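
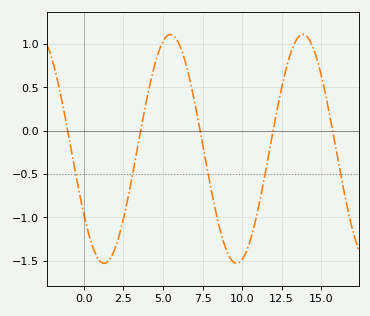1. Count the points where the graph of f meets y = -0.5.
5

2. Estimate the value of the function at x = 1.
-1.5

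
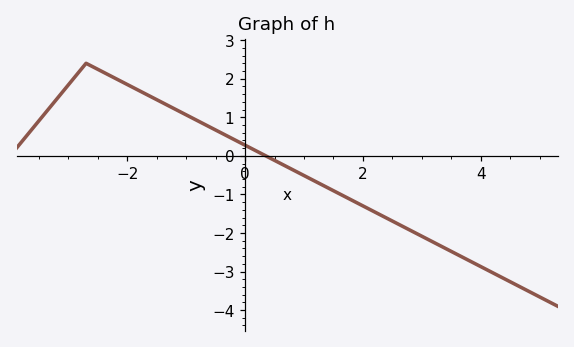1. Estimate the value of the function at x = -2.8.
2.2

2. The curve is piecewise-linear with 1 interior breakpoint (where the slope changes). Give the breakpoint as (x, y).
(-2.7, 2.4)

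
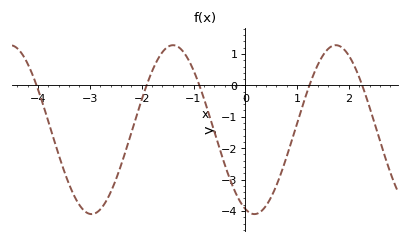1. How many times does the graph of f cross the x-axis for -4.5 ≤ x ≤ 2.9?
5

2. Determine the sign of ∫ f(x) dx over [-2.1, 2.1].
negative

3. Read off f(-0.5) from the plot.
-2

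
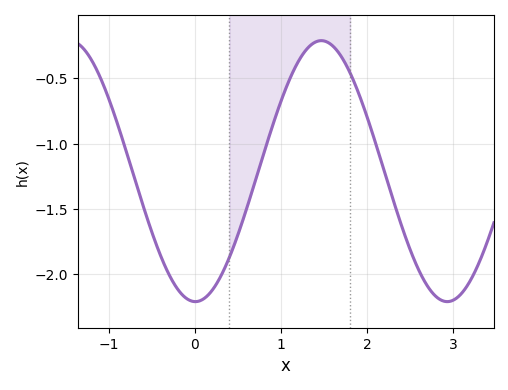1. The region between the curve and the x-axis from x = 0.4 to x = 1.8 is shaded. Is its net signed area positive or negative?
negative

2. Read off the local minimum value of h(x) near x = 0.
-2.21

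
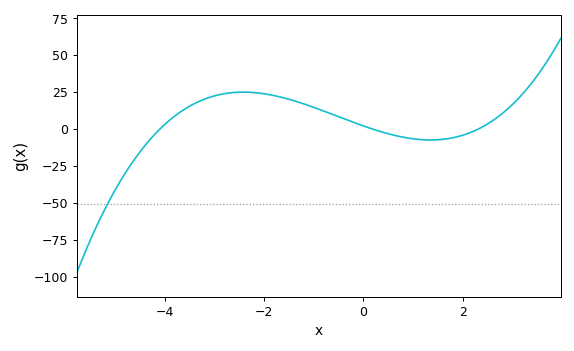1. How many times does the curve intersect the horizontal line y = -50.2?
1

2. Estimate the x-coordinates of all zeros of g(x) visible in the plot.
-4.2, 0.2, 2.2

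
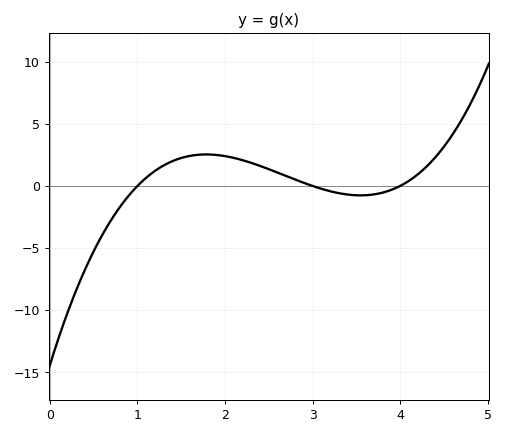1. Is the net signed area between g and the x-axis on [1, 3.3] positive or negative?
positive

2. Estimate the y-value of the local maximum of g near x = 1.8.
2.5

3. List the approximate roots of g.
1, 3, 4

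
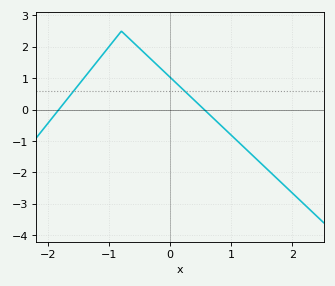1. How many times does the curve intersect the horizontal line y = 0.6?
2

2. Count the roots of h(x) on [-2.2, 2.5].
2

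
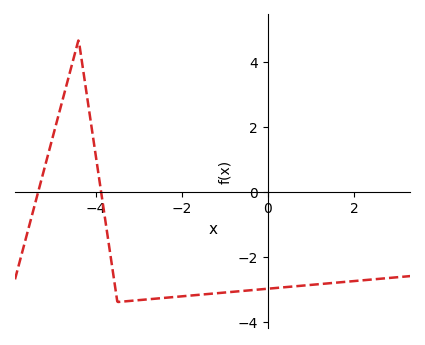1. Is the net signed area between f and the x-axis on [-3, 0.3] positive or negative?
negative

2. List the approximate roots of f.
-5.4, -3.8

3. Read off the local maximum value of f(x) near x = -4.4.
4.6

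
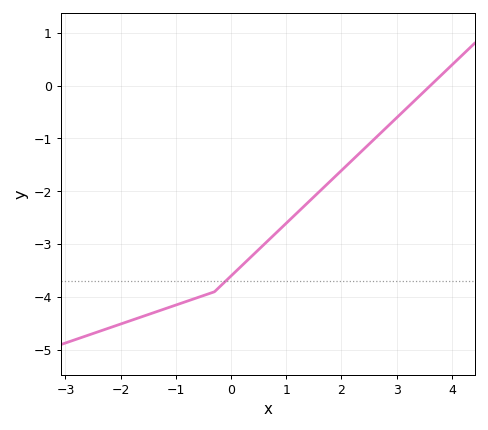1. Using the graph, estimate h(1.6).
-2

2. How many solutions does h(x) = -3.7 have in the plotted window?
1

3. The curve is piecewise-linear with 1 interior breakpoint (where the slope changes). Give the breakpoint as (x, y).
(-0.3, -3.9)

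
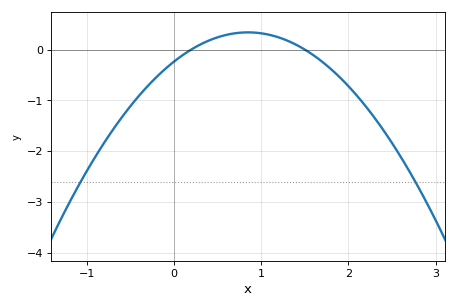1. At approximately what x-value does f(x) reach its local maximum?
0.8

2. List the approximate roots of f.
0.2, 1.5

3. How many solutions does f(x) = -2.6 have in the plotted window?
2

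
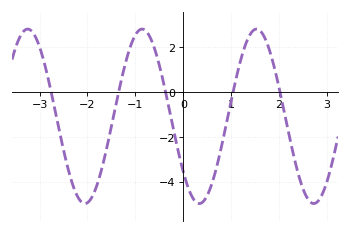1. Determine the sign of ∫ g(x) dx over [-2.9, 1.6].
negative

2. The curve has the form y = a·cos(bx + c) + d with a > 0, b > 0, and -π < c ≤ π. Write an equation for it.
y = 3.89cos(2.63x + 2.26) - 1.07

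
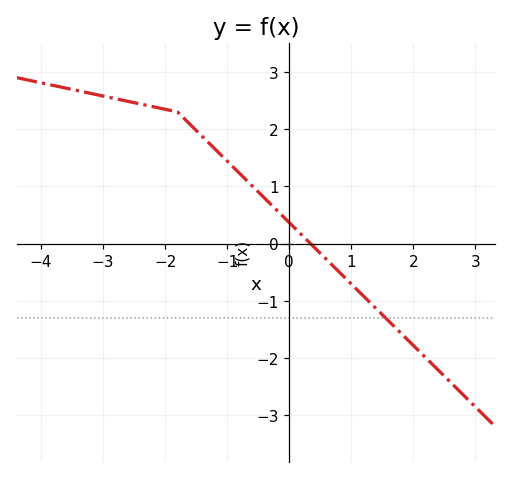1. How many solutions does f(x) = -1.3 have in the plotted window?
1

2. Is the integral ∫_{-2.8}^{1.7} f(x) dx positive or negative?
positive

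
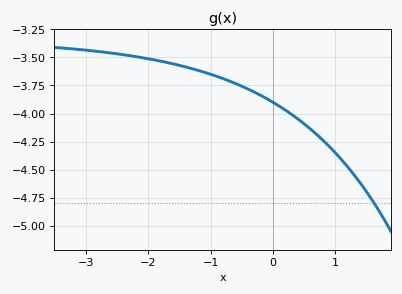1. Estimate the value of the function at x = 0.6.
-4.14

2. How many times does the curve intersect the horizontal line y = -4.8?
1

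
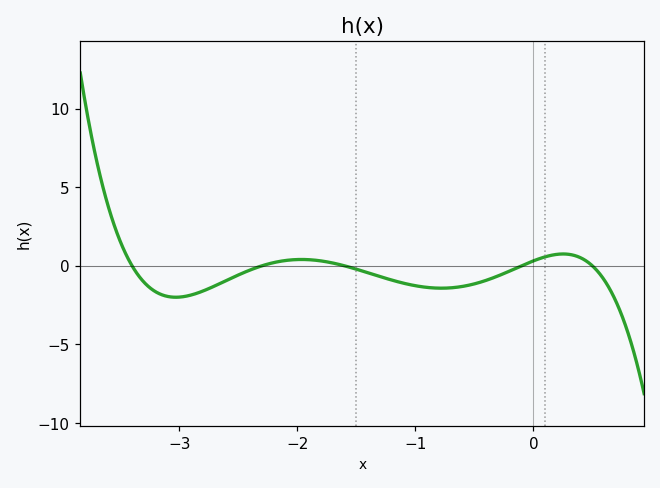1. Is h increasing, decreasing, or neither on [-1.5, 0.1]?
neither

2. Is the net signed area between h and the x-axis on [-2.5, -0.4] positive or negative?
negative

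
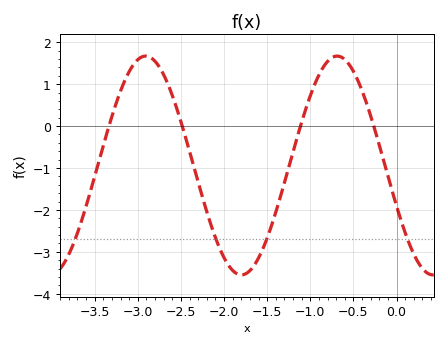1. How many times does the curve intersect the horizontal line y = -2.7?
4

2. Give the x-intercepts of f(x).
-3.3, -2.5, -1.1, -0.3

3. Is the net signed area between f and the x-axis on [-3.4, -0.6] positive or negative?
negative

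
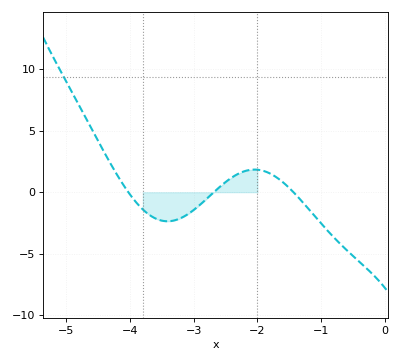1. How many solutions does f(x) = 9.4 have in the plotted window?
1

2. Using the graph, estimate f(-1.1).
-2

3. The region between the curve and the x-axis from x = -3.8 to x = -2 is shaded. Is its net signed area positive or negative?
negative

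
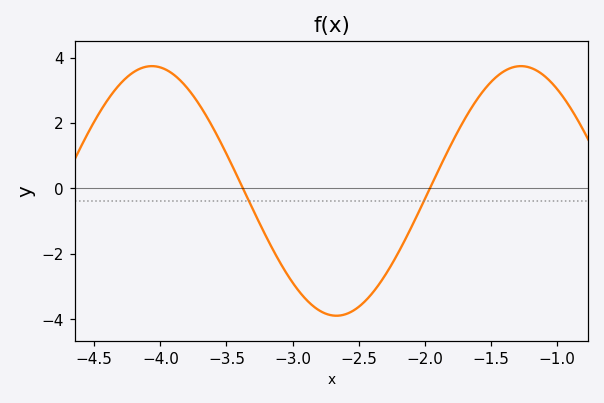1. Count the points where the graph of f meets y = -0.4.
2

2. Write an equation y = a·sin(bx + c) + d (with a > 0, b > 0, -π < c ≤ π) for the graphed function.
y = 3.82sin(2.25x - 1.85) - 0.08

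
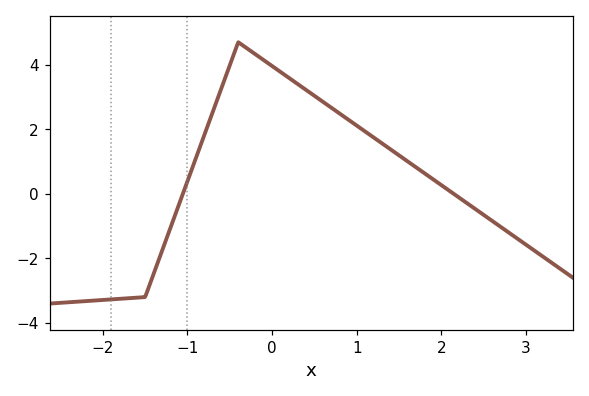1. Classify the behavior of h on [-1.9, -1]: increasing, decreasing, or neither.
increasing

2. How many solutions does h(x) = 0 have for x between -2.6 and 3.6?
2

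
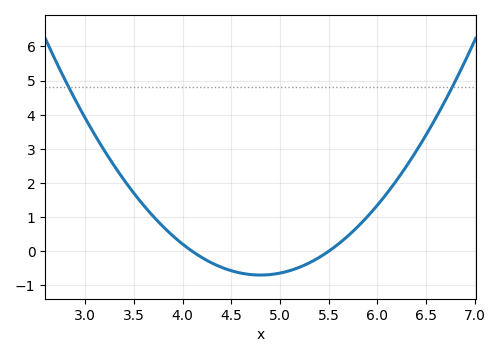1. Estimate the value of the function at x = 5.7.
0.454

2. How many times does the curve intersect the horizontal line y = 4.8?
2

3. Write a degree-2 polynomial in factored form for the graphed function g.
y = 1.42(x - 4.1)(x - 5.5)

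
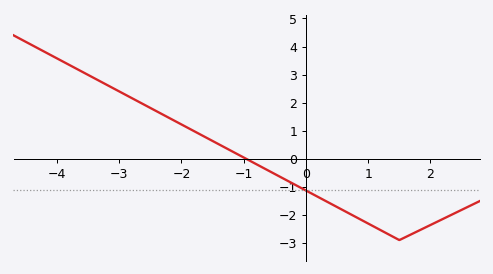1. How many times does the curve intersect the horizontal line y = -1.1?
1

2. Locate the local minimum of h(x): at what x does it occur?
1.5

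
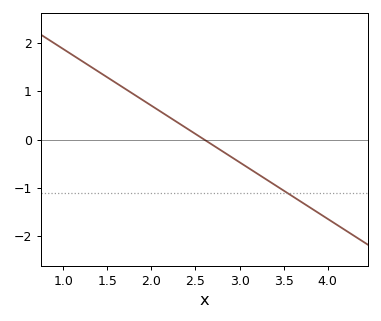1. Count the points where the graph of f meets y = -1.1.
1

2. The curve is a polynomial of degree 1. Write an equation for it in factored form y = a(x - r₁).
y = -1.17(x - 2.6)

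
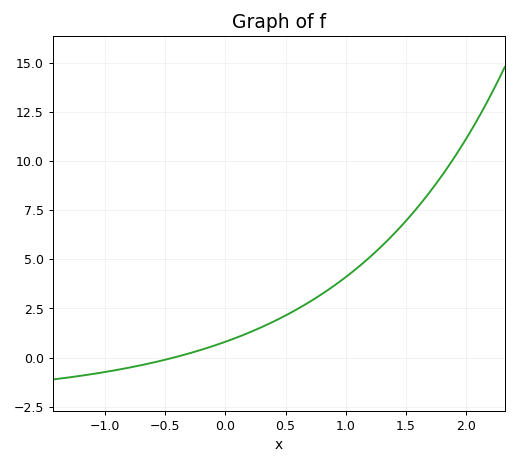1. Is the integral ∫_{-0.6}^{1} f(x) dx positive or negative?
positive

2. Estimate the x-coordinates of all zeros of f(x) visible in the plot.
-0.426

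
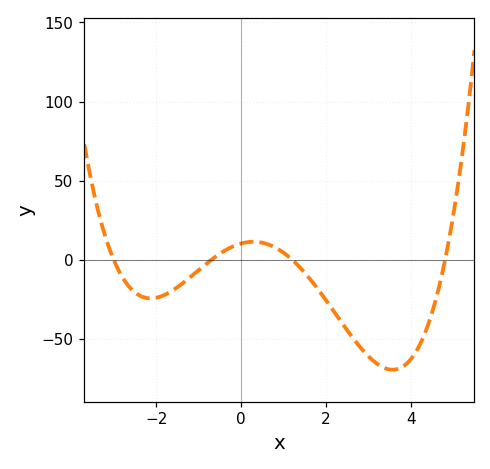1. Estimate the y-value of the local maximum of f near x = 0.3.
11.4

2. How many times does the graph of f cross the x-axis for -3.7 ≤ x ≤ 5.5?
4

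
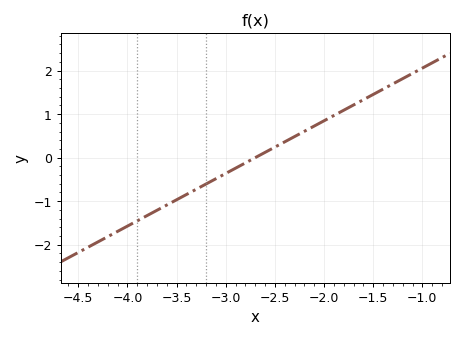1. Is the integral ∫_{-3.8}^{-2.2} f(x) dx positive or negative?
negative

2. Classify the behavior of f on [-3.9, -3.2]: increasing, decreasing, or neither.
increasing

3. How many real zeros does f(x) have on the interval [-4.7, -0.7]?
1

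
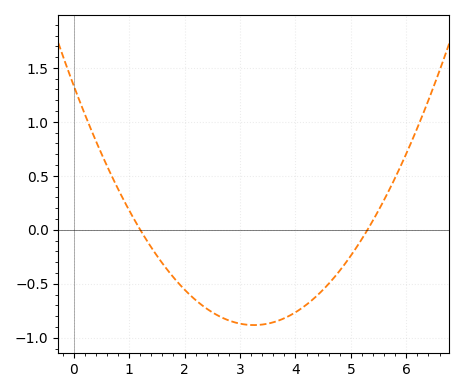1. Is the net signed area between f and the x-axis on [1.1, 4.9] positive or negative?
negative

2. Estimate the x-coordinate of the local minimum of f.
3.2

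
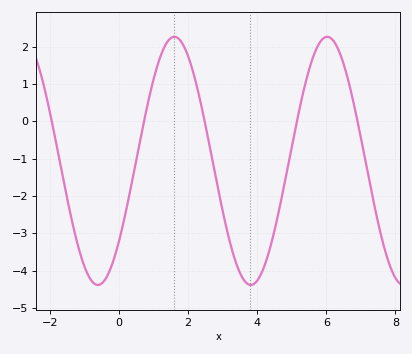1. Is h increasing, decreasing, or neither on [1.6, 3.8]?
decreasing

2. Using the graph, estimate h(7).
-0.445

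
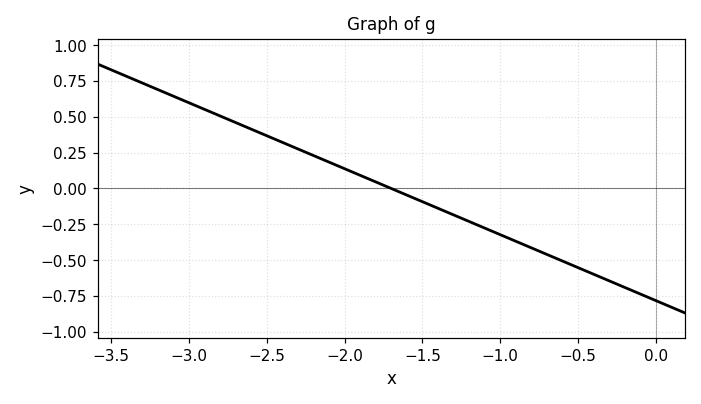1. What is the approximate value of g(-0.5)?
-0.56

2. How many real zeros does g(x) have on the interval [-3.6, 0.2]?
1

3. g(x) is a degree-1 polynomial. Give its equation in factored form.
y = -0.46(x + 1.7)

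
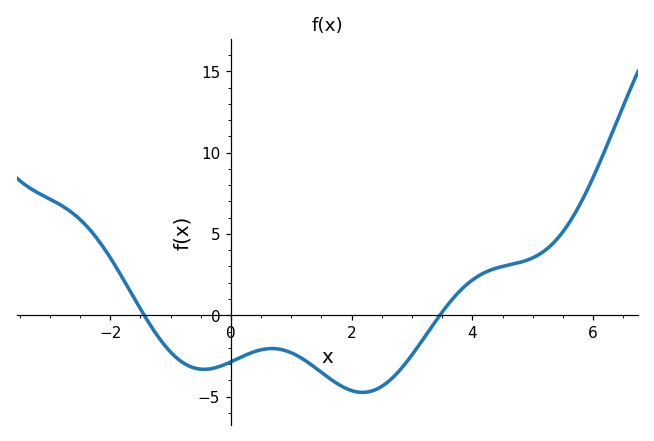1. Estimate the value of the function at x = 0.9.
-2.17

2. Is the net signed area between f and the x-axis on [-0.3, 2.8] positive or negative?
negative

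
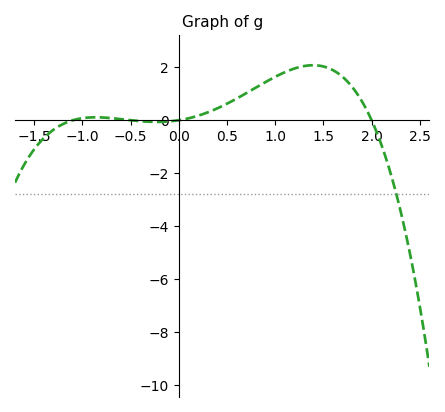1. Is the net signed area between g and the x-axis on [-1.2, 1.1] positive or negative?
positive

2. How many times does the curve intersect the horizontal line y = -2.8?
1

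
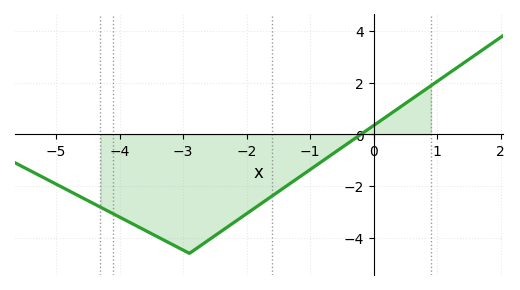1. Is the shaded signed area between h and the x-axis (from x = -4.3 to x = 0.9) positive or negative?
negative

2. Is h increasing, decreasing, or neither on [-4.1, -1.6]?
neither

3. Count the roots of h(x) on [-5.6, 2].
1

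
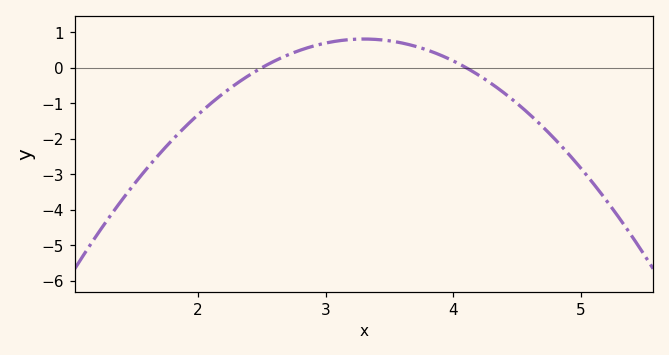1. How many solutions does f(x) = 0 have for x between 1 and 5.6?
2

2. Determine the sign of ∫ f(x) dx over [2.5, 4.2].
positive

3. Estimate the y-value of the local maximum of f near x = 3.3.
0.806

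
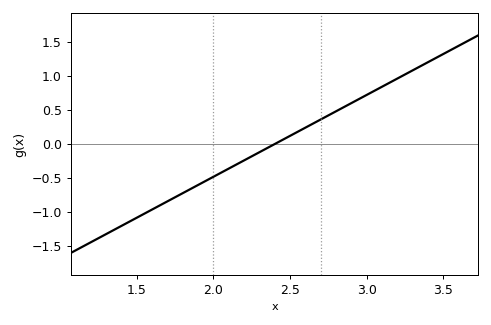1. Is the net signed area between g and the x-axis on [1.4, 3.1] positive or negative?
negative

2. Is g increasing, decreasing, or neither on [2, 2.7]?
increasing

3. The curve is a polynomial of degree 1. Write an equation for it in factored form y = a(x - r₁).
y = 1.2(x - 2.4)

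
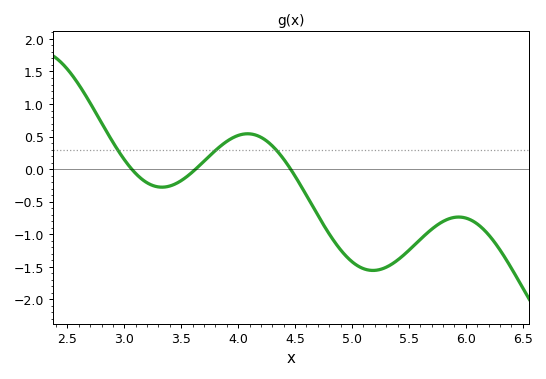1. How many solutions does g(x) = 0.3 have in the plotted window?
3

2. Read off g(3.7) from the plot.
0.1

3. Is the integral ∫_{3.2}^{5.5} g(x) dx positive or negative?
negative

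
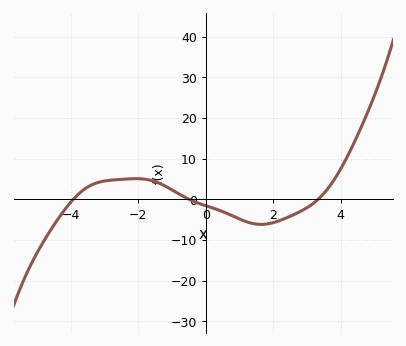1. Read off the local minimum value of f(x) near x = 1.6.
-6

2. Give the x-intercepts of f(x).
-4, -0.4, 3.4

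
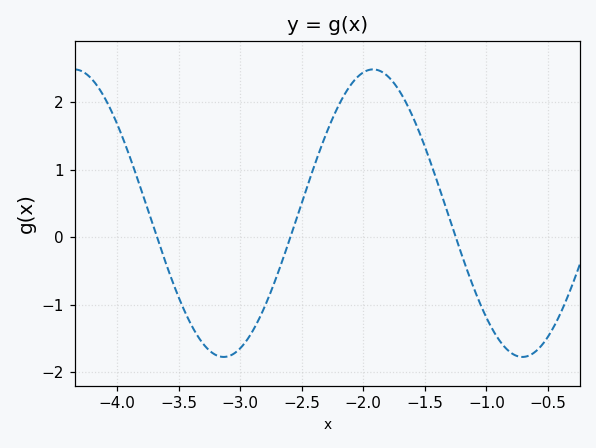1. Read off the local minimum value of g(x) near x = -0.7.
-1.77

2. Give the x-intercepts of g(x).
-3.67, -2.59, -1.25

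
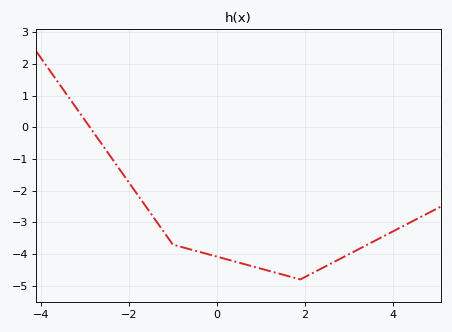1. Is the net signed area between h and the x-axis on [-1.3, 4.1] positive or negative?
negative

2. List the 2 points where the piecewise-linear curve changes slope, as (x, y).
(-1, -3.7); (1.9, -4.8)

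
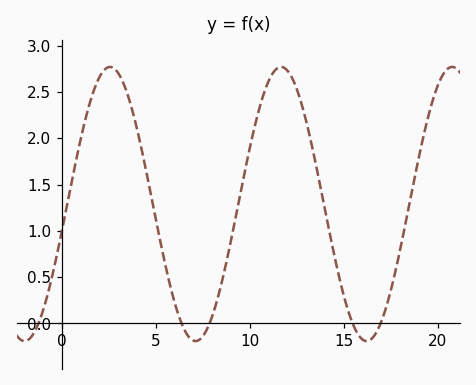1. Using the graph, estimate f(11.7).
2.77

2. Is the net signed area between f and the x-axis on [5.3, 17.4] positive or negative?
positive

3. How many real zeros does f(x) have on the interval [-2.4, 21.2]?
5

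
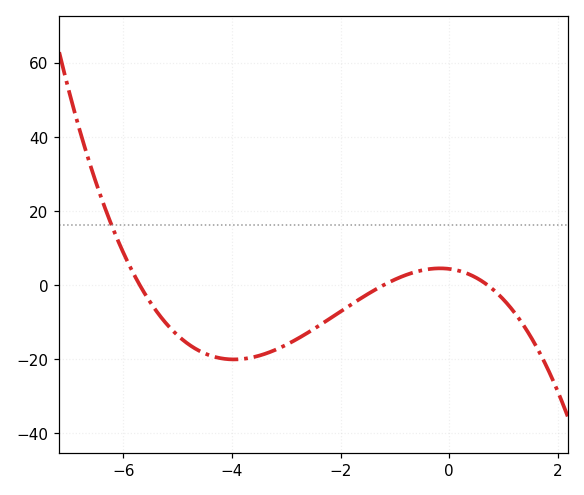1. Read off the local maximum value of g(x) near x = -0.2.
4.46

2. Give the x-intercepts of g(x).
-5.7, -1.2, 0.7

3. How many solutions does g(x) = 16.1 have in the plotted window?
1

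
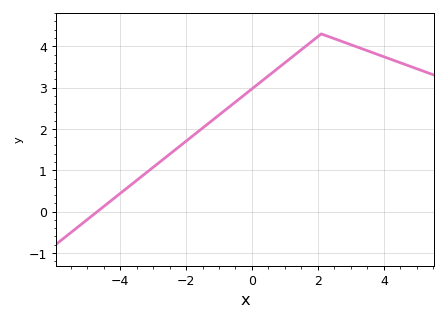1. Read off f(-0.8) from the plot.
2.5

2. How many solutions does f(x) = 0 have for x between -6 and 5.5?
1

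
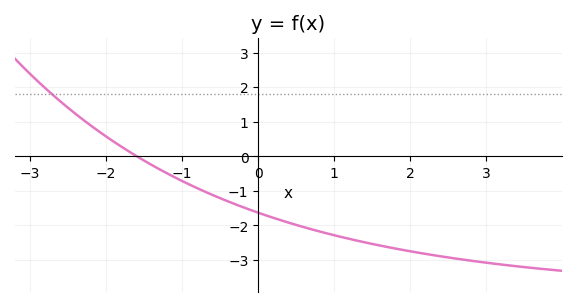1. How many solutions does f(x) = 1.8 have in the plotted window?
1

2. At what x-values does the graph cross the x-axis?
-1.6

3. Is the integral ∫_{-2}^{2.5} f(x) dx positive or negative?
negative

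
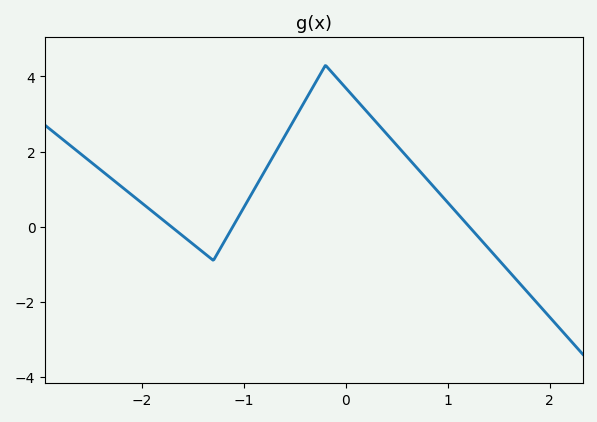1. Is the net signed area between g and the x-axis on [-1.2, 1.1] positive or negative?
positive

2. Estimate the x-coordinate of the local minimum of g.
-1.3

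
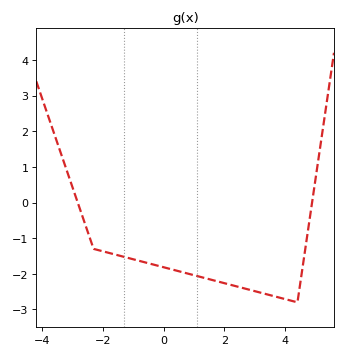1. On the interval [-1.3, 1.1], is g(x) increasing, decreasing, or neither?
decreasing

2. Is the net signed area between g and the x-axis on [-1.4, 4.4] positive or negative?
negative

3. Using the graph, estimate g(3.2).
-2.5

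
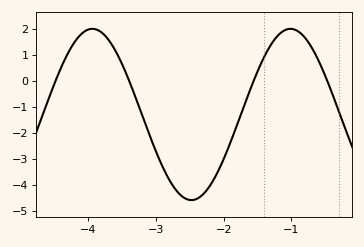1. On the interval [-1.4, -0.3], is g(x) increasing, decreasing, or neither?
neither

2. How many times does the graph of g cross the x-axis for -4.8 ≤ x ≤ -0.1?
4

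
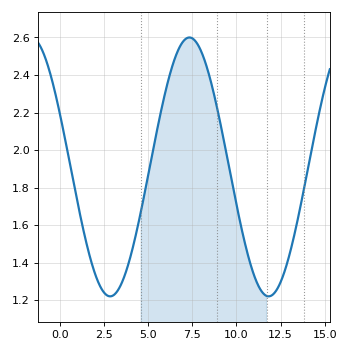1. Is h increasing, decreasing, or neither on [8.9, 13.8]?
neither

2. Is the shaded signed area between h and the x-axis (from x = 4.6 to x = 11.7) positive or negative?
positive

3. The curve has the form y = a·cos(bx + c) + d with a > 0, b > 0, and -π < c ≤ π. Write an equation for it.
y = 0.69cos(0.7x + 1.2) + 1.91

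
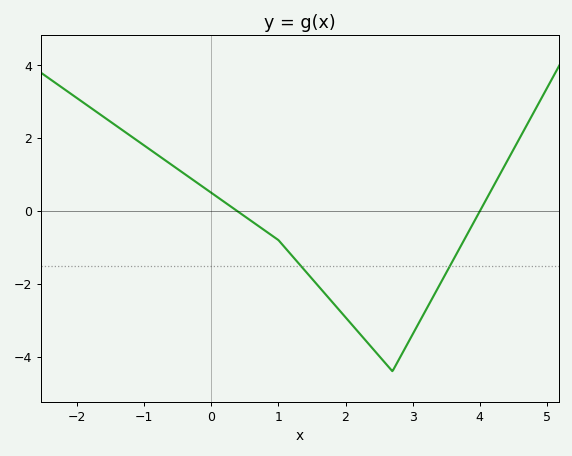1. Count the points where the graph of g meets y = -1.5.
2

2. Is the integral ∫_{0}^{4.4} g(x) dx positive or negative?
negative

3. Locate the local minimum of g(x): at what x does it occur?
2.7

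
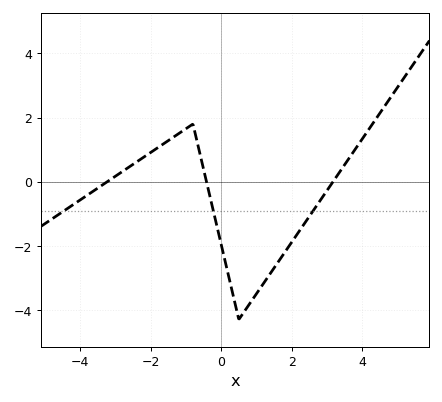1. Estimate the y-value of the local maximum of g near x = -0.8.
1.8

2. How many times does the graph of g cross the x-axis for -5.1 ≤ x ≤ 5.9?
3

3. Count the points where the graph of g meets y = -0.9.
3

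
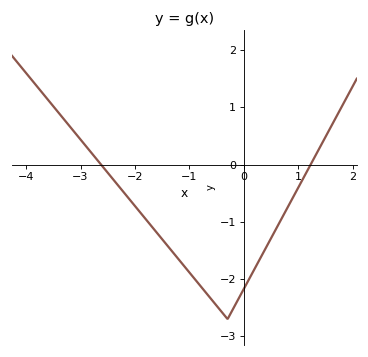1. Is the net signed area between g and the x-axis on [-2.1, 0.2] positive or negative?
negative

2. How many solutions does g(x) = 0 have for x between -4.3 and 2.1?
2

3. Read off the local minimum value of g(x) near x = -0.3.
-2.7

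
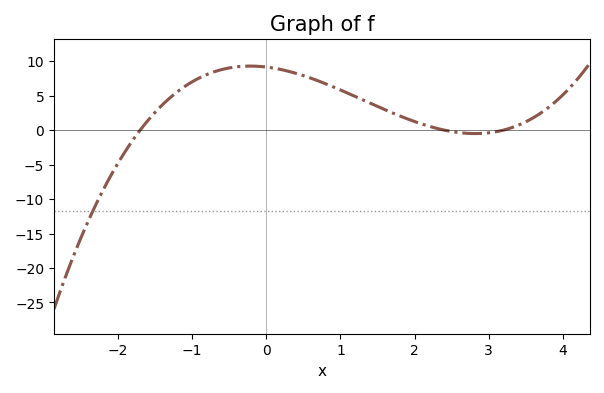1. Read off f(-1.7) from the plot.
0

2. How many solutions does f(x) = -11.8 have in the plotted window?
1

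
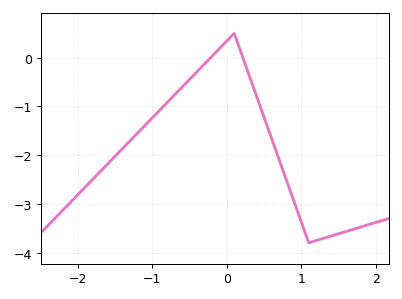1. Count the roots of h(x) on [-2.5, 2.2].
2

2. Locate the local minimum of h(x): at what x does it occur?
1.1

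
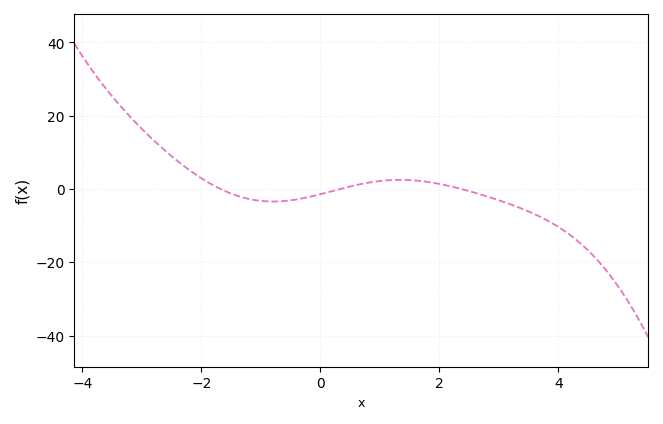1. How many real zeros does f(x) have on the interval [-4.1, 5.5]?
3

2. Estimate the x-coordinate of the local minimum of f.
-0.8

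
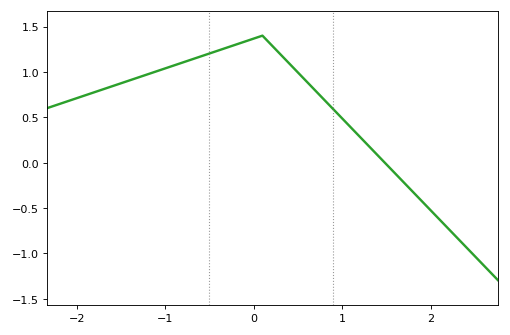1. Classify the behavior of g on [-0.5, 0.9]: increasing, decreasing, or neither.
neither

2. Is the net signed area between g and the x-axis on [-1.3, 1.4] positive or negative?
positive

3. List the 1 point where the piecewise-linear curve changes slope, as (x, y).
(0.1, 1.4)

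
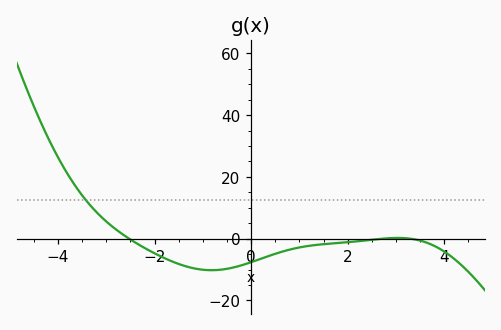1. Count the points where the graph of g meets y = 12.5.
1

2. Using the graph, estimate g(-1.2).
-10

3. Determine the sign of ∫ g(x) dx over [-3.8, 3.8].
negative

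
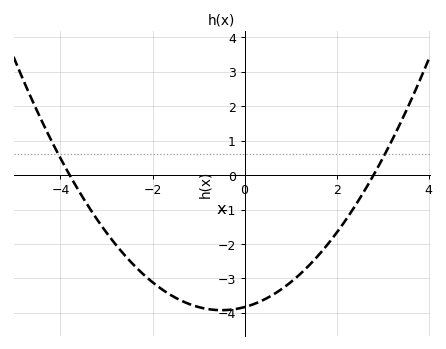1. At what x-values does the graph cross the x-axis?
-3.8, 2.8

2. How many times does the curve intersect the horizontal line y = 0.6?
2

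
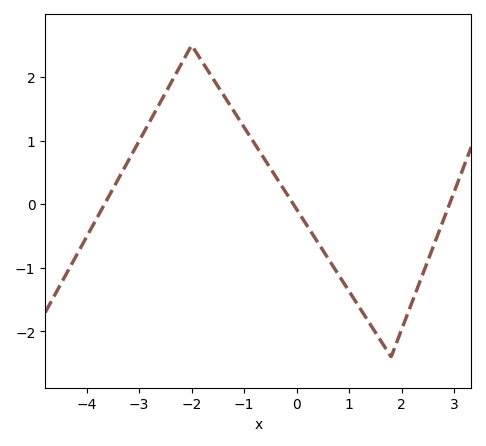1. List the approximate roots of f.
-3.6, 0, 3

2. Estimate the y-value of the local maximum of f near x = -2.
2.5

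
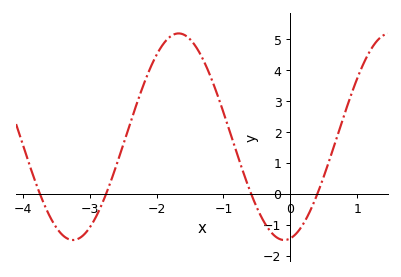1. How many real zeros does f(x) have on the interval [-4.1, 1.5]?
4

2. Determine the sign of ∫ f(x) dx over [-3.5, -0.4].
positive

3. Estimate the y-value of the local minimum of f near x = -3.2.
-1.5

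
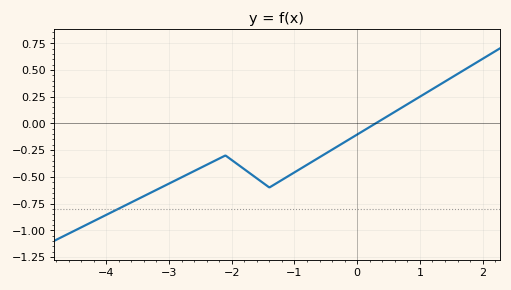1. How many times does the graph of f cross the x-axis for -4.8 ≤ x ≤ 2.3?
1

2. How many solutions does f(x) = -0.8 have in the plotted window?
1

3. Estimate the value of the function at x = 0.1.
-0.069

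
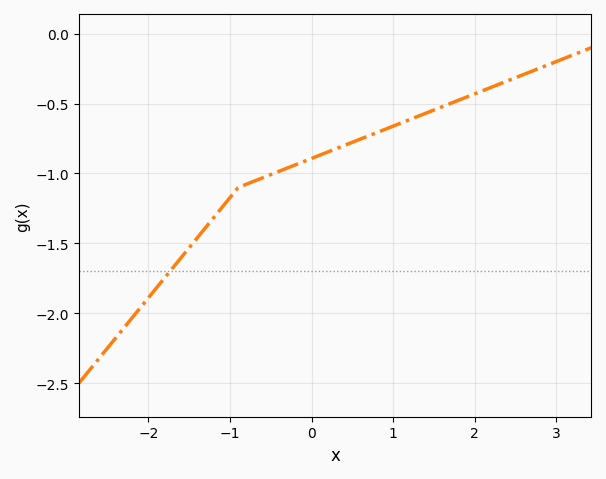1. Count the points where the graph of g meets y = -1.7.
1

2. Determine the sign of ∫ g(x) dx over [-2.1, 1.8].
negative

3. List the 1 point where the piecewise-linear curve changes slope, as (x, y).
(-0.9, -1.1)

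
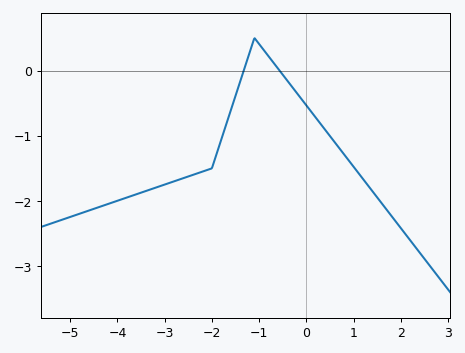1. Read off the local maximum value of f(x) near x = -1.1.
0.499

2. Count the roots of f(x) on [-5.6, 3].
2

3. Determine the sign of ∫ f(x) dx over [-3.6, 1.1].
negative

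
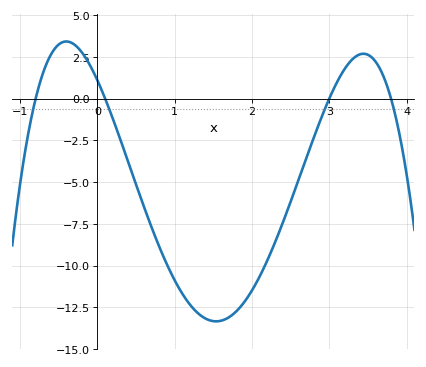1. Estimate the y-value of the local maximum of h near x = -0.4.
3.4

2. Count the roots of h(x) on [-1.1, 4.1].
4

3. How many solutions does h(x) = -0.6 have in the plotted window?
4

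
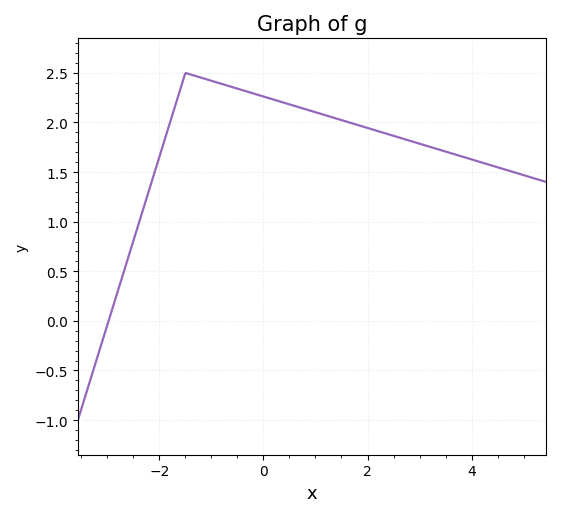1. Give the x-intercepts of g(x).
-3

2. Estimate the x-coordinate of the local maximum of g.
-1.4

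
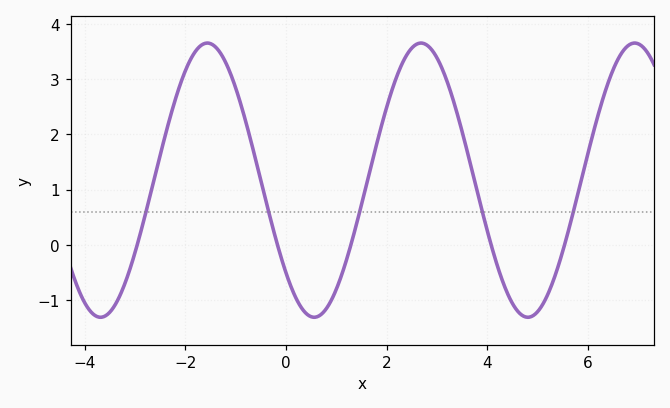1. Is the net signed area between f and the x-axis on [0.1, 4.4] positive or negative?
positive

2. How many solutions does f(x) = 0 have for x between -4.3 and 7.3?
5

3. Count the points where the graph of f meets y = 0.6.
5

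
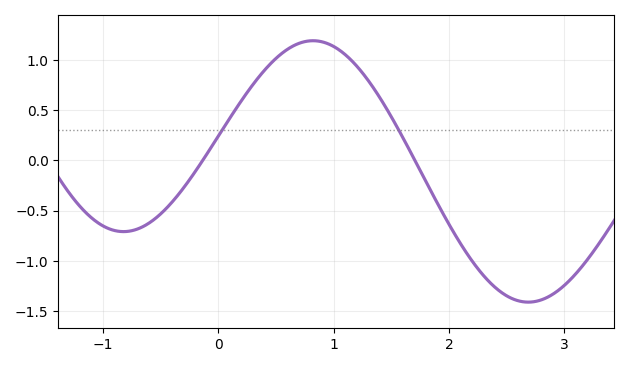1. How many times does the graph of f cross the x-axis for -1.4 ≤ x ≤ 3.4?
2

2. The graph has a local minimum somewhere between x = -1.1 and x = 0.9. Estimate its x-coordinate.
-0.8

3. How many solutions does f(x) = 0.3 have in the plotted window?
2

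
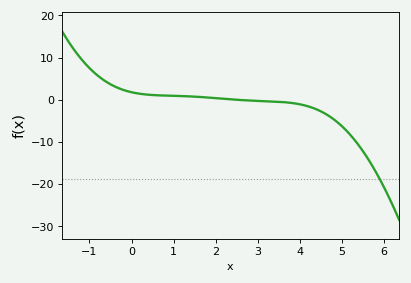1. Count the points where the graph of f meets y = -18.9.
1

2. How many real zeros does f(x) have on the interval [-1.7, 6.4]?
1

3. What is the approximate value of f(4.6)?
-3.29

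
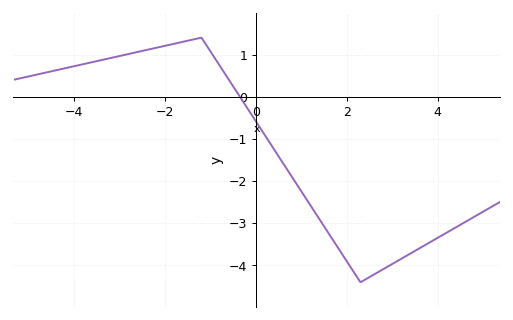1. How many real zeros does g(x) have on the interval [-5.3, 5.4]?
1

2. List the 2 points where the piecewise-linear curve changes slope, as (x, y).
(-1.2, 1.4); (2.3, -4.4)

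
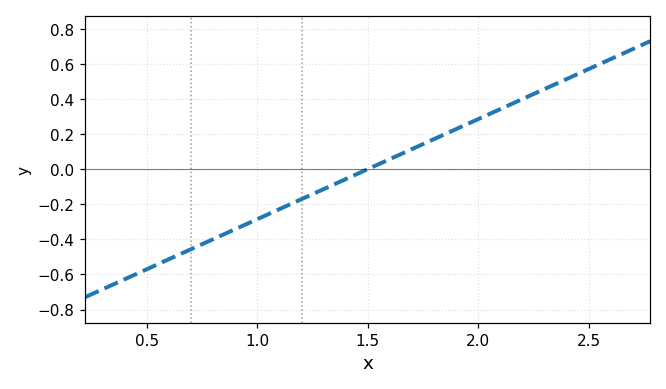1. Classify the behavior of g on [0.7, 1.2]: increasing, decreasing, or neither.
increasing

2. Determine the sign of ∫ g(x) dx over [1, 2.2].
positive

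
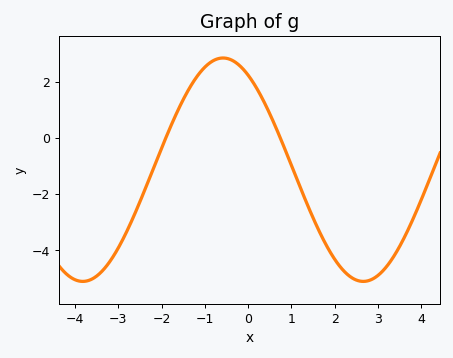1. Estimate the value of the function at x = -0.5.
2.8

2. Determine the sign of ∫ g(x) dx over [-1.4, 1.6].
positive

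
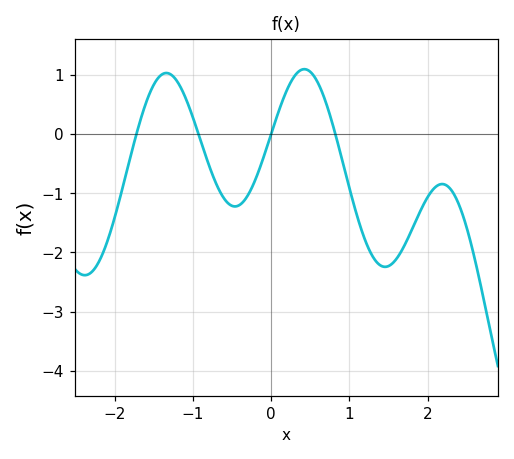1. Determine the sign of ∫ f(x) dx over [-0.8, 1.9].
negative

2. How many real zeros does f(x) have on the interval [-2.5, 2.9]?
4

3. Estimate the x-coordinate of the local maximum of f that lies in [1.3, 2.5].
2.2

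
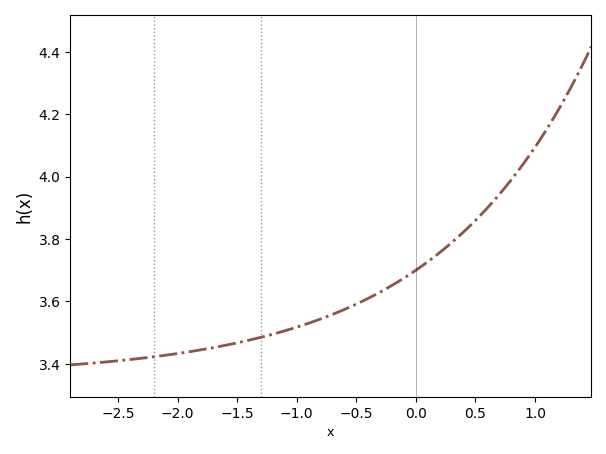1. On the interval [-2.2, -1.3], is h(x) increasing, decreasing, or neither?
increasing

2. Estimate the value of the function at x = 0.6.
3.9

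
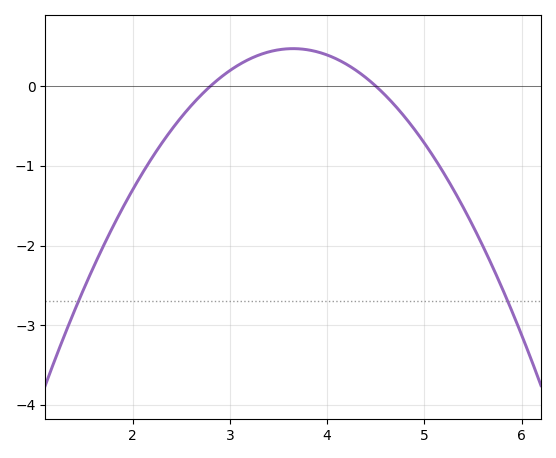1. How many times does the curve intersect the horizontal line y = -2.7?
2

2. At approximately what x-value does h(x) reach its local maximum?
3.65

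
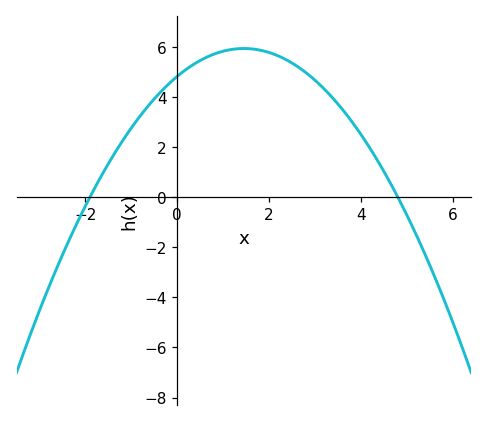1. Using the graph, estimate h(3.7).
3.2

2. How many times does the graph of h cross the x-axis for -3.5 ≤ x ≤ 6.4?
2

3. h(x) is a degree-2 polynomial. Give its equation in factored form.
y = -0.53(x + 1.9)(x - 4.8)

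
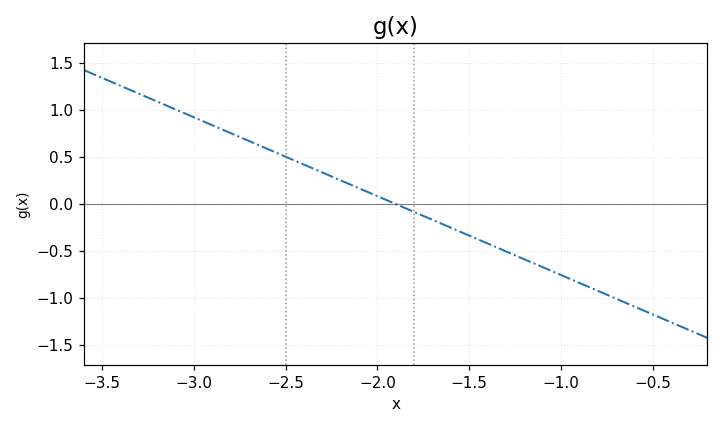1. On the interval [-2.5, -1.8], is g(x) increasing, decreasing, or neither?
decreasing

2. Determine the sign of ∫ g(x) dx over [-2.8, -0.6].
negative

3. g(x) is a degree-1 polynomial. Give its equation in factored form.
y = -0.84(x + 1.9)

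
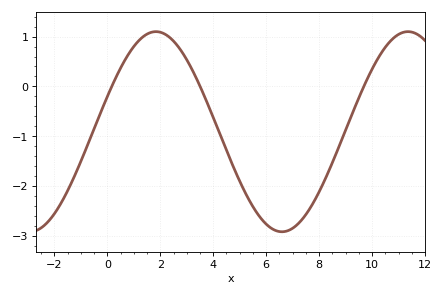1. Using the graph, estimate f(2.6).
0.8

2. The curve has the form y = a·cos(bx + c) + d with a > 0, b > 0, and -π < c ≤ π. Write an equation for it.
y = 2.01cos(0.66x - 1.2) - 0.91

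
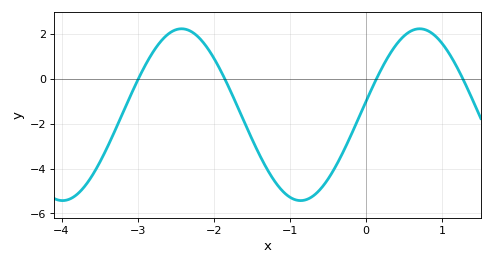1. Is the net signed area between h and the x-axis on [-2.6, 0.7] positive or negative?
negative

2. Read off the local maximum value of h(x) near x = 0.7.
2.23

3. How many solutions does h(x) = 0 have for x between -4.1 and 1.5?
4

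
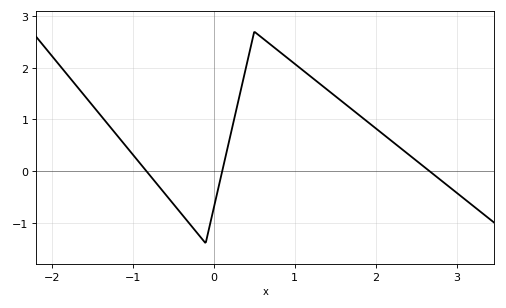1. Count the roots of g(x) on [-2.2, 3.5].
3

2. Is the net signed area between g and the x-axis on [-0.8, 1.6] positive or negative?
positive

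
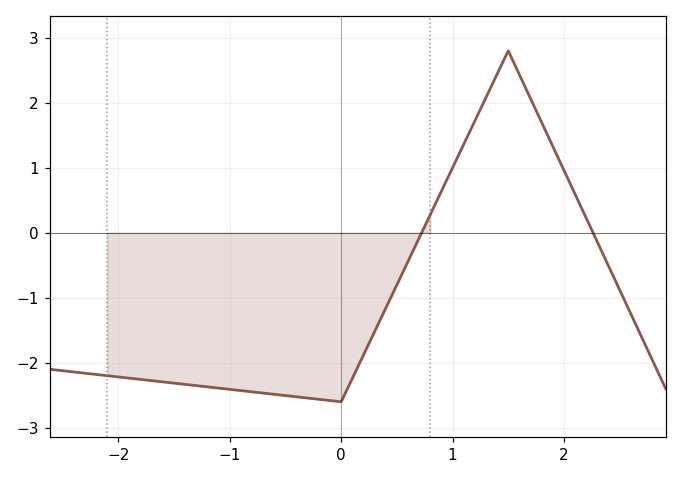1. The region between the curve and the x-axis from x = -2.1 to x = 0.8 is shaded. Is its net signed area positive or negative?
negative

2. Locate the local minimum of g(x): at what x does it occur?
0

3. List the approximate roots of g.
0.7, 2.3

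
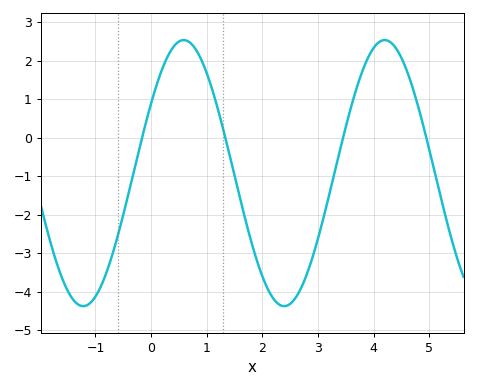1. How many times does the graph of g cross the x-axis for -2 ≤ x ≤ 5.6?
4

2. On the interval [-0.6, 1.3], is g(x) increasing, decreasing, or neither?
neither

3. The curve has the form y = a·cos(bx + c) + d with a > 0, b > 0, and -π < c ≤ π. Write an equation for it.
y = 3.45cos(1.74x - 1.02) - 0.92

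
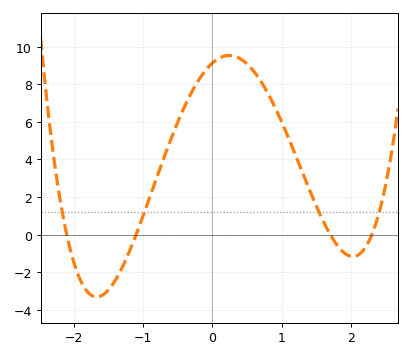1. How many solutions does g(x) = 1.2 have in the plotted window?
4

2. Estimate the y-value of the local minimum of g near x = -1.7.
-3.31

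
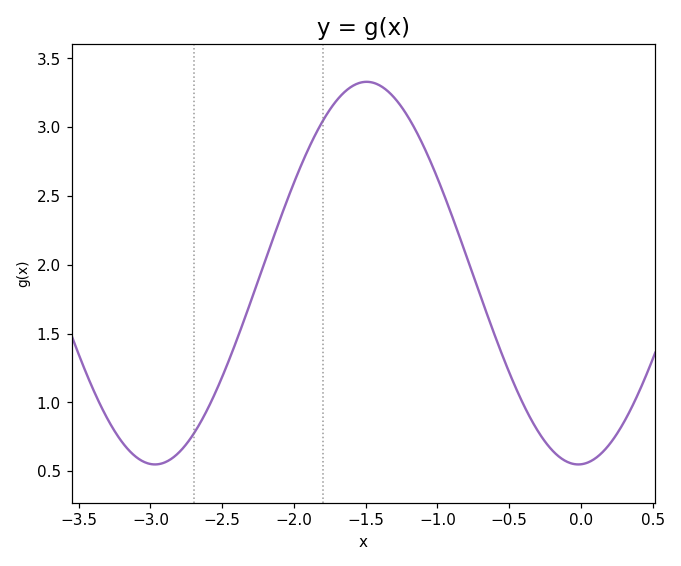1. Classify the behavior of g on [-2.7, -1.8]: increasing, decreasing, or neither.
increasing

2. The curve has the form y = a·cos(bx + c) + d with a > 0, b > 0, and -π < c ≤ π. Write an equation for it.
y = 1.39cos(2.13x - 3.1) + 1.94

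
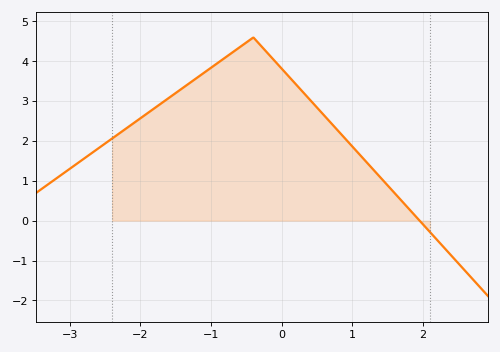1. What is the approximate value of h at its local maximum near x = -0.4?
4.6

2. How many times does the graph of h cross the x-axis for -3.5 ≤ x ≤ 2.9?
1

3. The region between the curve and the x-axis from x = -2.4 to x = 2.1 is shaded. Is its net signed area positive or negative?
positive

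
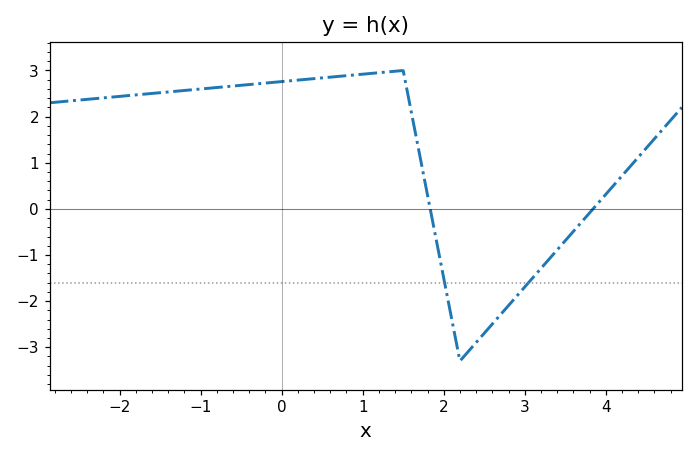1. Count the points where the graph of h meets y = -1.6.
2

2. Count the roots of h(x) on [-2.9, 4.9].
2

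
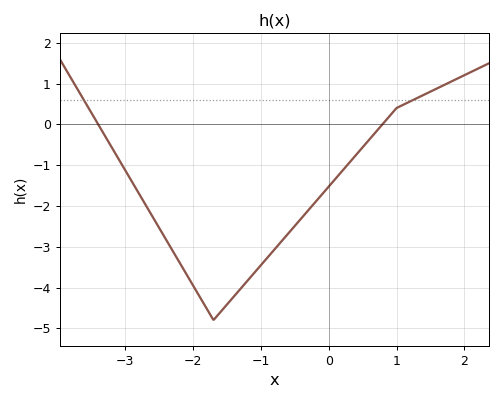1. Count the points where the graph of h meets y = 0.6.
2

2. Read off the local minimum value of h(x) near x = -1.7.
-4.8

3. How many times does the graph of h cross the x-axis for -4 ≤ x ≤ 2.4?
2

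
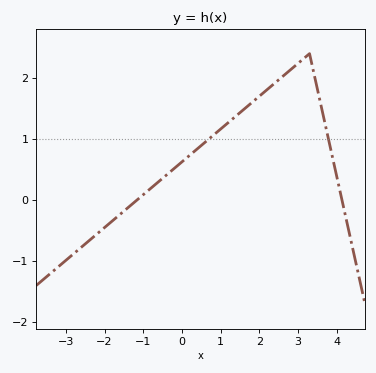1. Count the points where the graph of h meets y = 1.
2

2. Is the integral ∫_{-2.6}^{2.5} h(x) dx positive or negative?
positive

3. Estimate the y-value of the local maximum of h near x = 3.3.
2.4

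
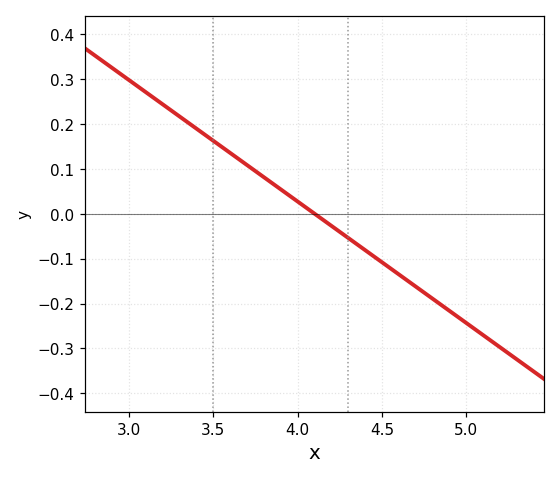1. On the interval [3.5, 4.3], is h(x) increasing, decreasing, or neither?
decreasing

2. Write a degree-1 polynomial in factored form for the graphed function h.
y = -0.27(x - 4.1)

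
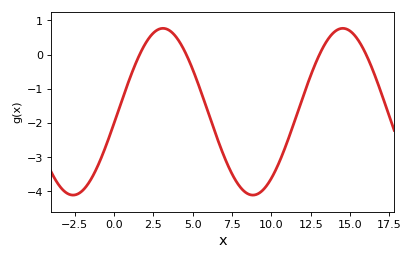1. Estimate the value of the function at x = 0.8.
-0.947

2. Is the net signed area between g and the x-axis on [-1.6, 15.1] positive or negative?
negative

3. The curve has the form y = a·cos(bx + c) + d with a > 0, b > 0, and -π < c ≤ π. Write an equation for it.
y = 2.44cos(0.55x - 1.71) - 1.67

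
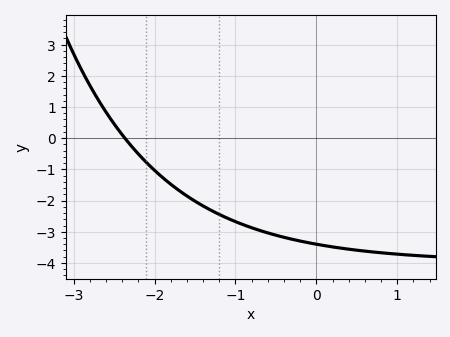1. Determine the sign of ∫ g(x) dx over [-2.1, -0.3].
negative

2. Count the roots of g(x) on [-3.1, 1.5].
1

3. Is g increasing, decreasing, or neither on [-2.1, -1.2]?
decreasing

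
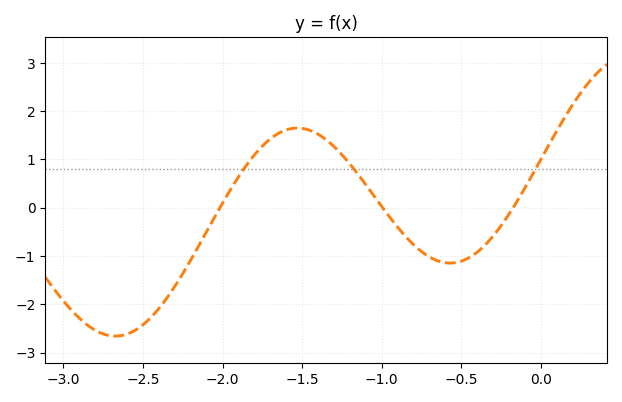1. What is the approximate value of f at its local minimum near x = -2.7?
-2.7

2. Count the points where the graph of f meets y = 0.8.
3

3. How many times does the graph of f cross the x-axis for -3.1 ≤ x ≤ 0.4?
3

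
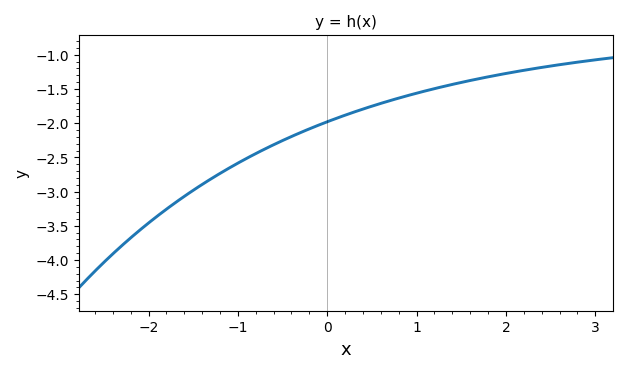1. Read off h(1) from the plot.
-1.55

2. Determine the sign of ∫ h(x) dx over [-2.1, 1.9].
negative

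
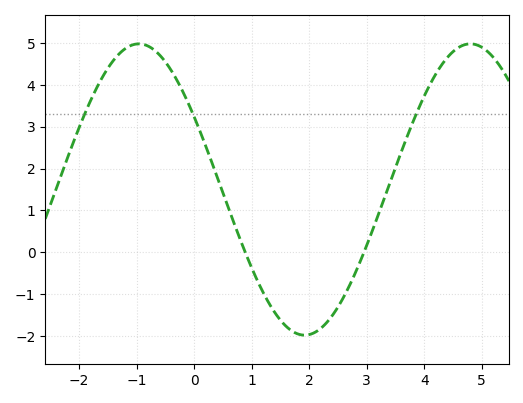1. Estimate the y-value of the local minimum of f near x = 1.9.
-1.98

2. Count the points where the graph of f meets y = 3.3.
3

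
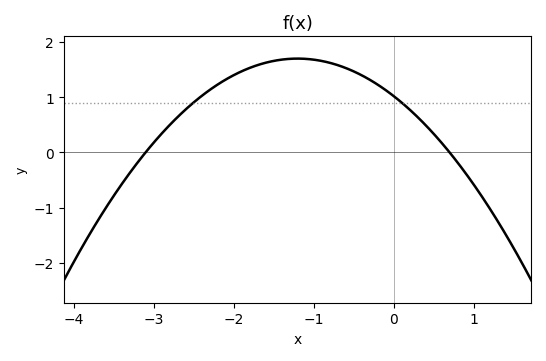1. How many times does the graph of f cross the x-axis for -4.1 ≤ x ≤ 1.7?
2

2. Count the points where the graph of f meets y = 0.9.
2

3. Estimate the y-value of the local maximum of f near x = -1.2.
1.7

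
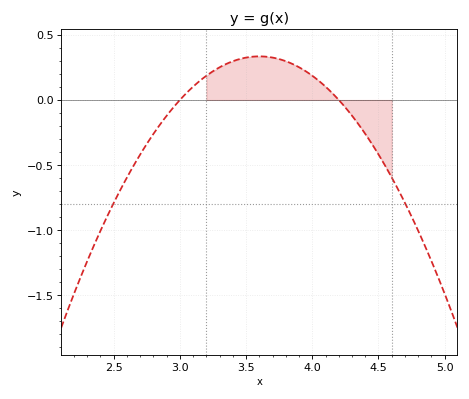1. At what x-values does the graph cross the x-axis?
3, 4.2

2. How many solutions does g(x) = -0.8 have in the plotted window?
2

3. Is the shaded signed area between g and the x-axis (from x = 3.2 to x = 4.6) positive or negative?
positive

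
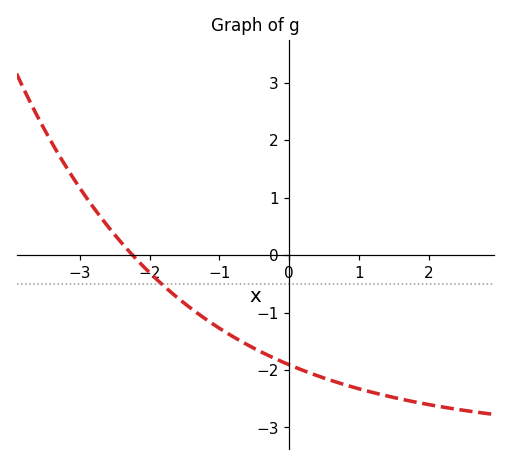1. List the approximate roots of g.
-2.24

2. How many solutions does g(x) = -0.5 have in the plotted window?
1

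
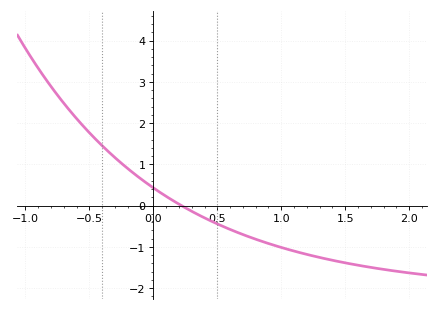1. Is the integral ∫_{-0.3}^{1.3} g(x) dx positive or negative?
negative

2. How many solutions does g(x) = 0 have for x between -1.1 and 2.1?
1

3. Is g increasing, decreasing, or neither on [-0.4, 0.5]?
decreasing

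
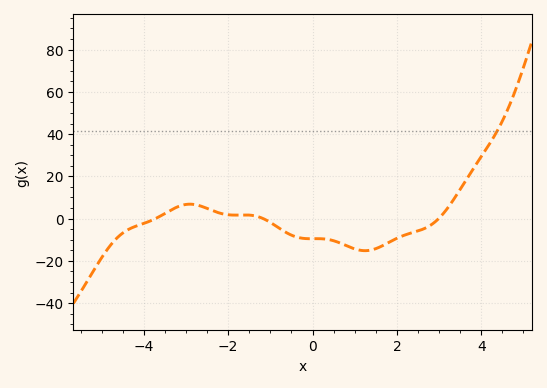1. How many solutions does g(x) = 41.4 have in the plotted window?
1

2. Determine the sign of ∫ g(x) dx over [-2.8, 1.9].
negative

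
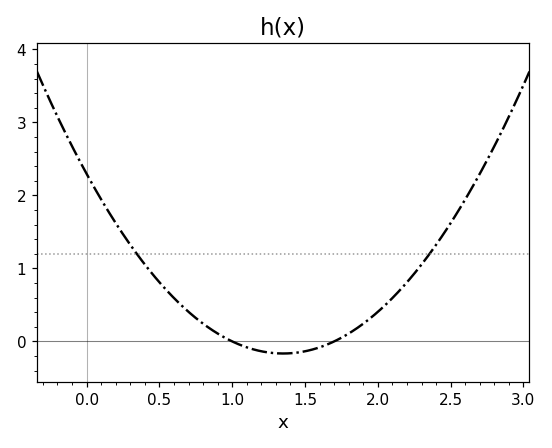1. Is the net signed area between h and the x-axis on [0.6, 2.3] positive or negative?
positive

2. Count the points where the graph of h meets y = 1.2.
2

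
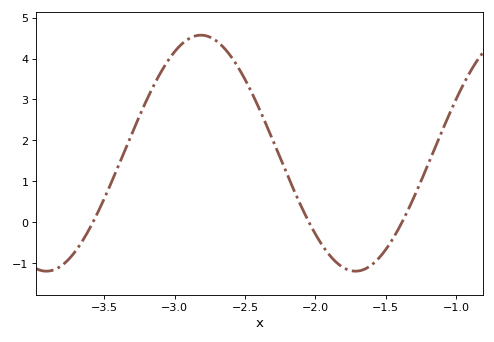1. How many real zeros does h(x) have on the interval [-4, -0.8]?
3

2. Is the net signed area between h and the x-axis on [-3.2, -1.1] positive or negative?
positive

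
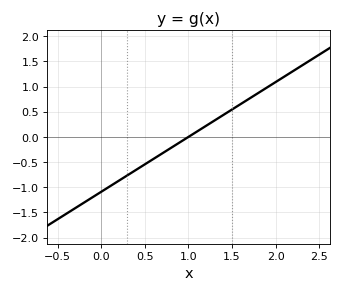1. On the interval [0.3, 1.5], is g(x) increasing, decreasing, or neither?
increasing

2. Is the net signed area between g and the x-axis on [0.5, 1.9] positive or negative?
positive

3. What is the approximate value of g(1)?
0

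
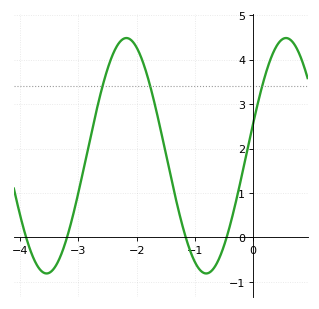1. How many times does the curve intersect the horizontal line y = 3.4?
3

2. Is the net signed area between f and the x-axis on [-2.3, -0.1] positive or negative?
positive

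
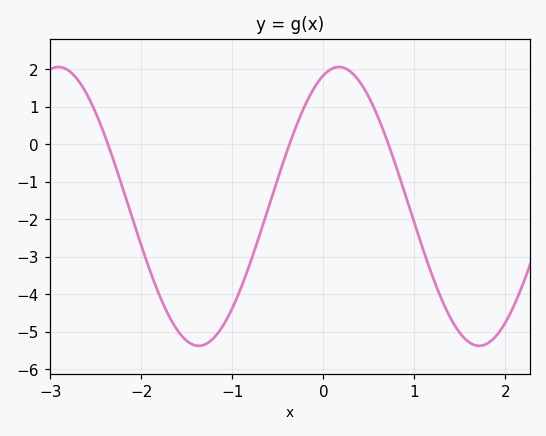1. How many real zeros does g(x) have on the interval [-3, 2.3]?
3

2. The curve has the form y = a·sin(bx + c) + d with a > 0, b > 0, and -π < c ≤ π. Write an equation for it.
y = 3.72sin(2x + 1.2) - 1.66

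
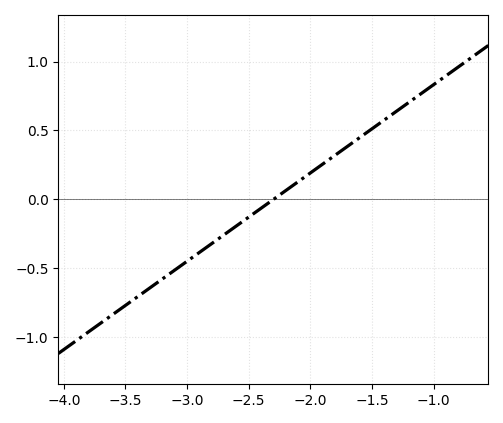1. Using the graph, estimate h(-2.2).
0.05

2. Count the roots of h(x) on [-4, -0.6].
1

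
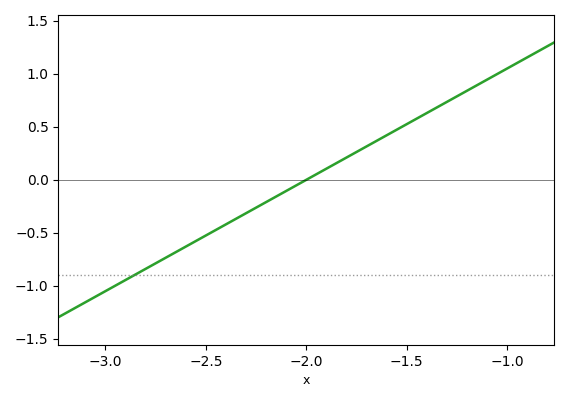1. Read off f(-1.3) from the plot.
0.75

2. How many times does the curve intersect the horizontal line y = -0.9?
1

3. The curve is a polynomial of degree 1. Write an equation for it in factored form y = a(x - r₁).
y = 1.05(x + 2)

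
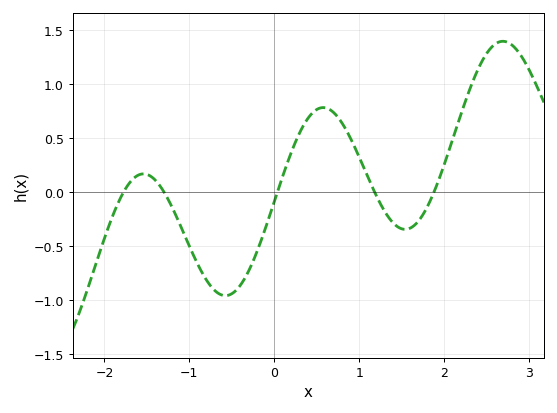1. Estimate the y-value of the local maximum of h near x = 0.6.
0.783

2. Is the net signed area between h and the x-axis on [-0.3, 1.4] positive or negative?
positive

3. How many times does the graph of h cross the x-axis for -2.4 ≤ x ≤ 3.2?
5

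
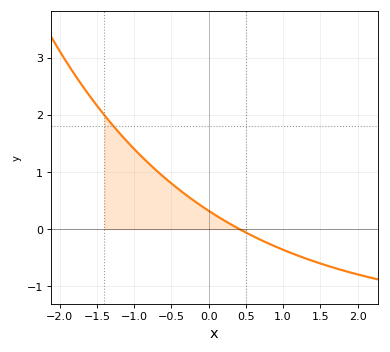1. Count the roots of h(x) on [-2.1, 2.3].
1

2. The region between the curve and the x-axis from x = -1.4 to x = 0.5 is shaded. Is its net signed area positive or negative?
positive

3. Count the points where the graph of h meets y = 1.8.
1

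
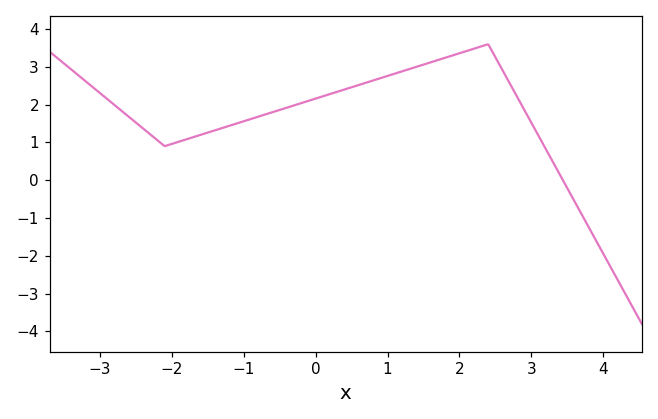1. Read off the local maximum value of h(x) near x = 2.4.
3.6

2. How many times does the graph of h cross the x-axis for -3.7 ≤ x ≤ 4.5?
1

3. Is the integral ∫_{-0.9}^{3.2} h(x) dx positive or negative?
positive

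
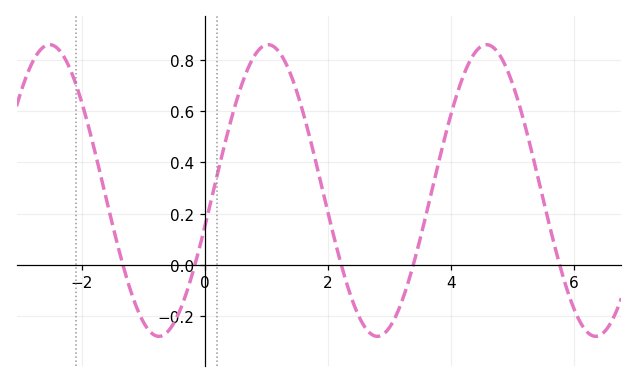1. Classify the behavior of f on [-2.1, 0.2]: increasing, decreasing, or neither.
neither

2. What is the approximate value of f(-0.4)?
-0.18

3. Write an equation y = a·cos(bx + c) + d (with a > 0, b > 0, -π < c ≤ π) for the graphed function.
y = 0.57cos(1.8x - 1.8) + 0.29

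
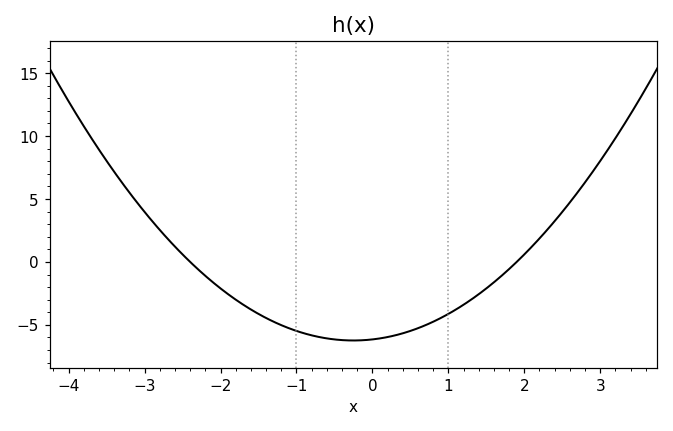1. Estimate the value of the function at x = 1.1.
-4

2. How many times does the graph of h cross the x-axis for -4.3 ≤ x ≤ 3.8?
2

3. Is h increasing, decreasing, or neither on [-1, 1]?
neither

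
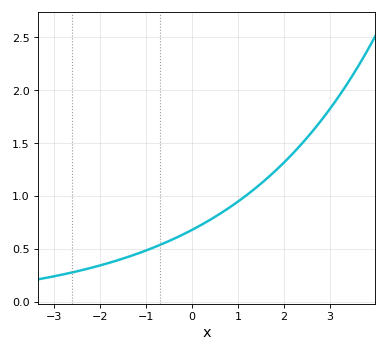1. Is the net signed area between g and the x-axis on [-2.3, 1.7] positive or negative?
positive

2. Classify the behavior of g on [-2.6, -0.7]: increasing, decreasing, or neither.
increasing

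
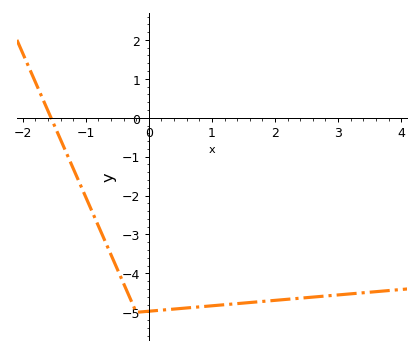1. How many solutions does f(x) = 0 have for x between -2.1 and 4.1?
1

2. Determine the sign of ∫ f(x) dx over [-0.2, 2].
negative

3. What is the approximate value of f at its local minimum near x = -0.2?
-5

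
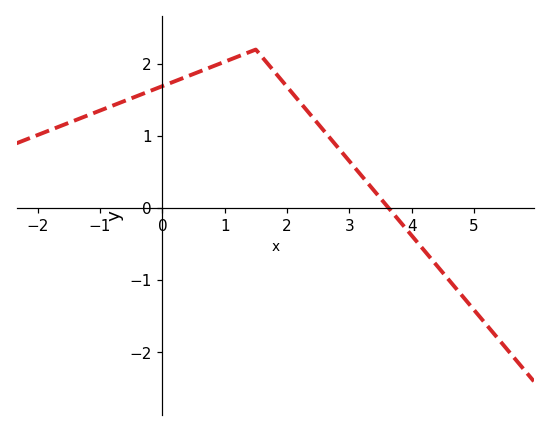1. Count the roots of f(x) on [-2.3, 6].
1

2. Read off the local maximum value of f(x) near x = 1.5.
2.2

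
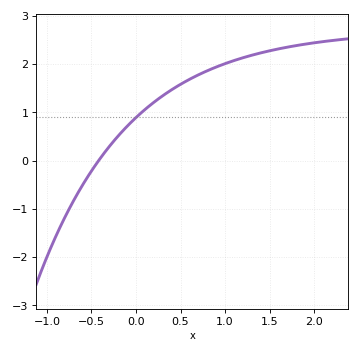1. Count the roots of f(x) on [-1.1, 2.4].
1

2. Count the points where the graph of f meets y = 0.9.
1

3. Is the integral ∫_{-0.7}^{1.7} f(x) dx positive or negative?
positive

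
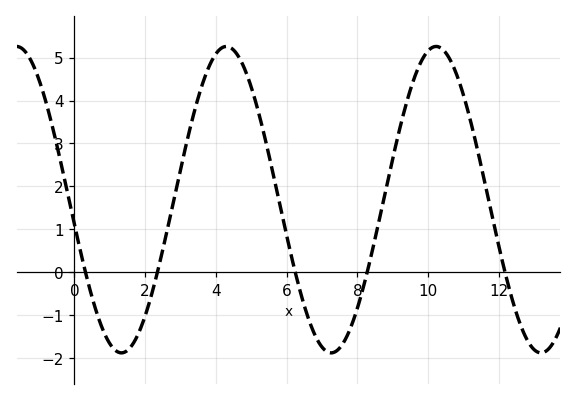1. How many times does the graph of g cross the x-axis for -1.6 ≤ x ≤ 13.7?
5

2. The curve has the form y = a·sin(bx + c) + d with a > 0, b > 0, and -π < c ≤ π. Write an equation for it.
y = 3.57sin(1.06x - 2.98) + 1.69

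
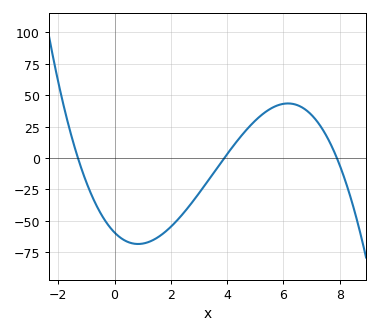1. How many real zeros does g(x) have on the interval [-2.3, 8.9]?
3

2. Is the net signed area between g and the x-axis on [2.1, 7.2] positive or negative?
positive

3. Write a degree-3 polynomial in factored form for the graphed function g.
y = -1.48(x + 1.3)(x - 3.9)(x - 7.9)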